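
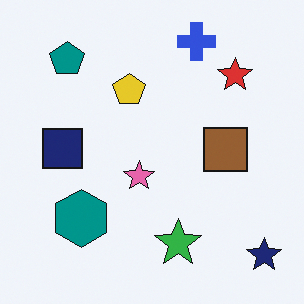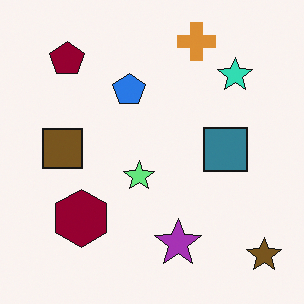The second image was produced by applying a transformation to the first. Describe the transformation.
Hue-shifted through roughly half the color wheel.

Every shape's color has rotated by the same amount around the hue wheel — a uniform hue shift.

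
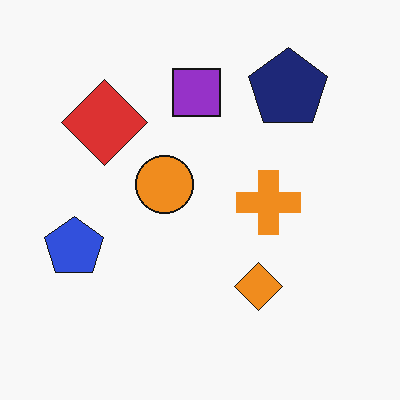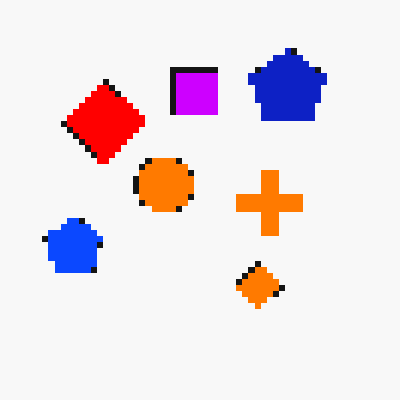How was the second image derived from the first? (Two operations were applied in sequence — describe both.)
The second image is the first pixelated into visible square blocks, then made much more vivid (saturation change).

Shapes are reduced to large square blocks; fine edges and outlines are lost — a downscale-then-upscale (mosaic) effect. All colors are more vivid — a global saturation change.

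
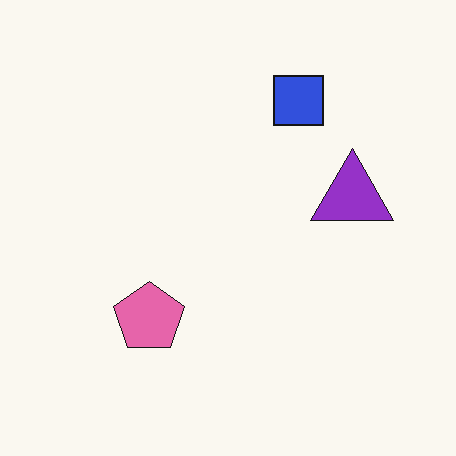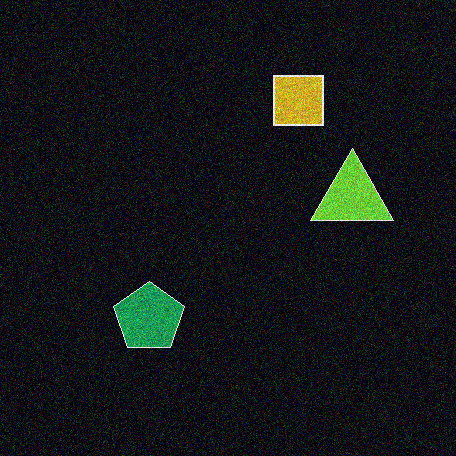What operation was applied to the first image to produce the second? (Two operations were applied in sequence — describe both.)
Color-inverted (negative), then degraded with visible gaussian noise.

The light background has become dark and every shape's color is its complement — a photographic negative. Random speckle covers the whole image, including the flat background.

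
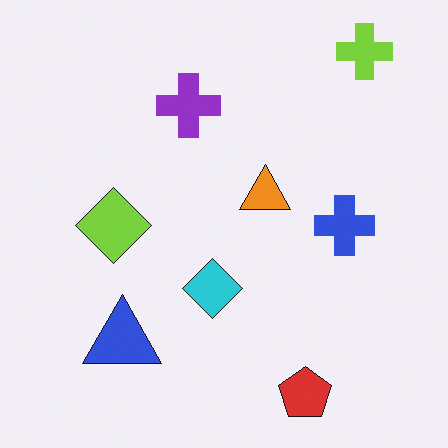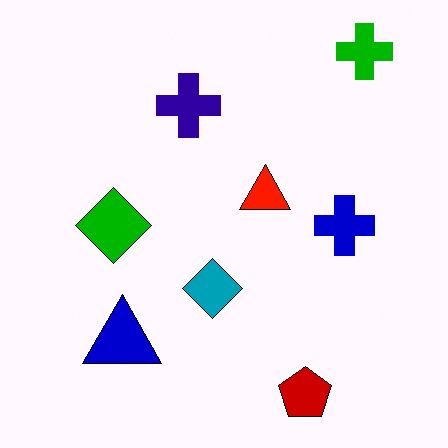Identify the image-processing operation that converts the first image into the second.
Boosted in contrast.

Tones are pushed away from mid-grey across the whole image — a global contrast change.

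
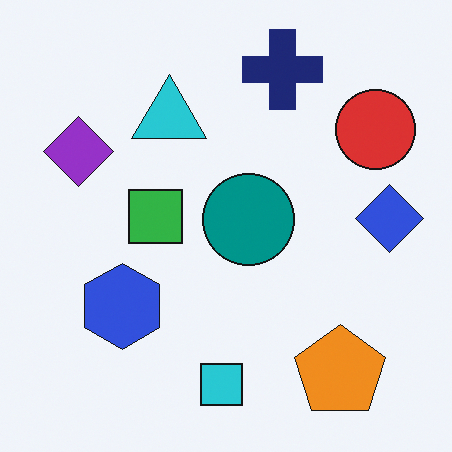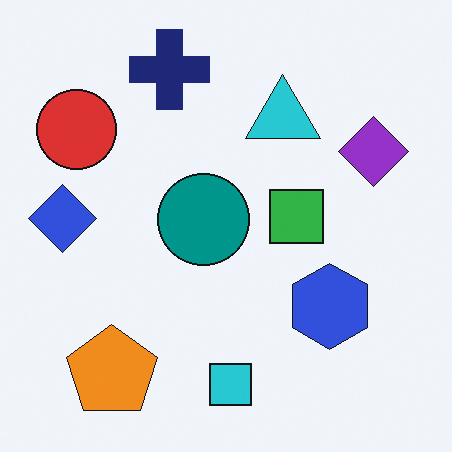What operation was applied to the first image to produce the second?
This is the original image flipped horizontally (left ↔ right).

The blue diamond is in the right of the first image and the left of the second — shapes on opposite sides of the vertical midline have swapped in a mirror flip.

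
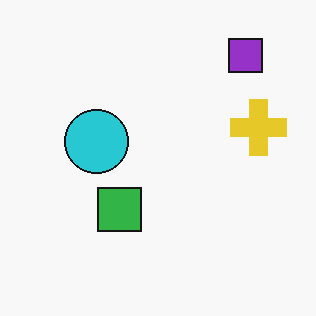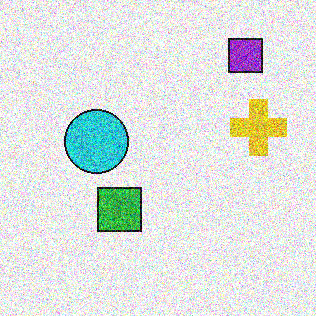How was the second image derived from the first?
It was degraded with heavy additive noise.

Random speckle covers the whole image, including the flat background.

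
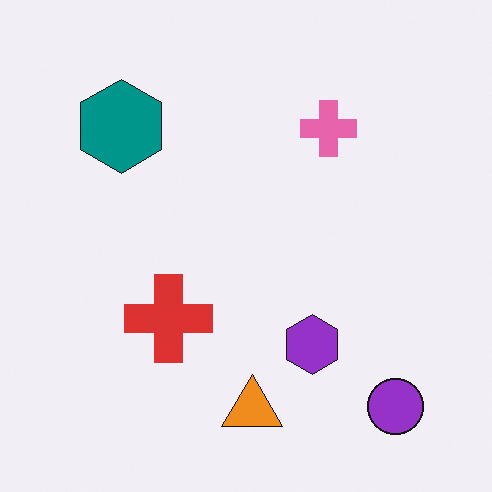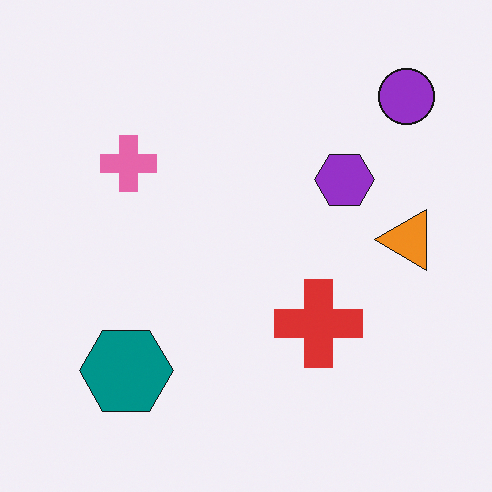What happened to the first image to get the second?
The image was rotated 90° counter-clockwise.

The purple circle sits in the bottom-right of the first image and the top-right of the second — consistent with a whole-image 90° counter-clockwise rotation.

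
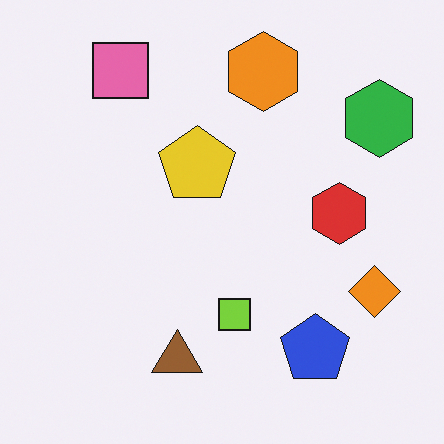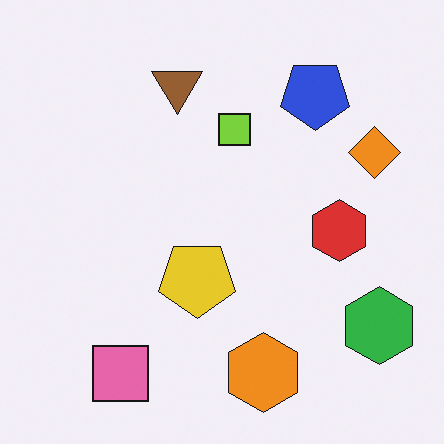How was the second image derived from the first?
Flipped vertically (top ↔ bottom).

The pink square is in the top-left of the first image and the bottom-left of the second — shapes on opposite sides of the horizontal midline have swapped in a mirror flip.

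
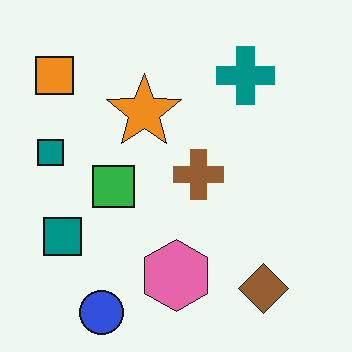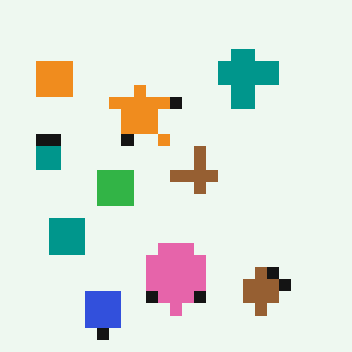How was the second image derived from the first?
The image was coarsely pixelated.

Shapes are reduced to large square blocks; fine edges and outlines are lost — a downscale-then-upscale (mosaic) effect.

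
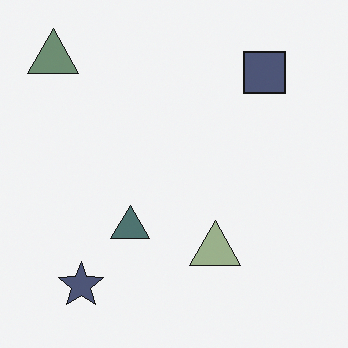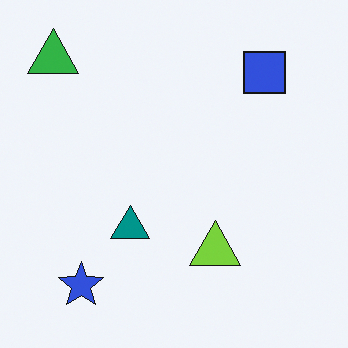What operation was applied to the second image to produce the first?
The transformation is: made much more muted (saturation change).

All colors are more muted and greyish — a global saturation change.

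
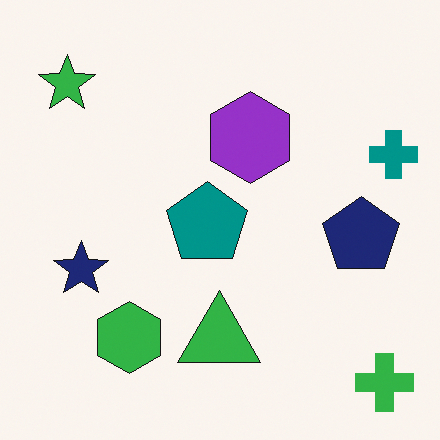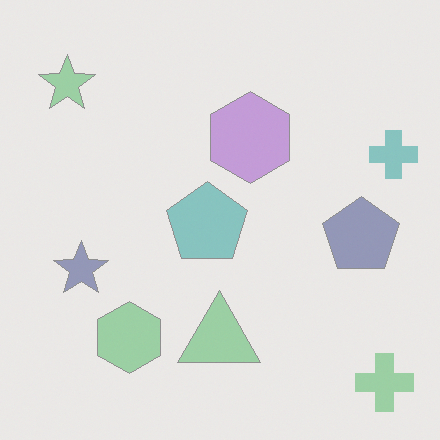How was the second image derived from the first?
The transformation is: washed out (contrast reduced).

Tones are pushed toward mid-grey across the whole image — a global contrast change.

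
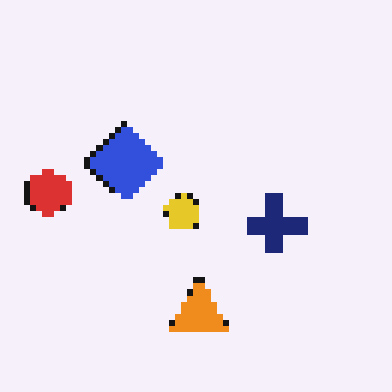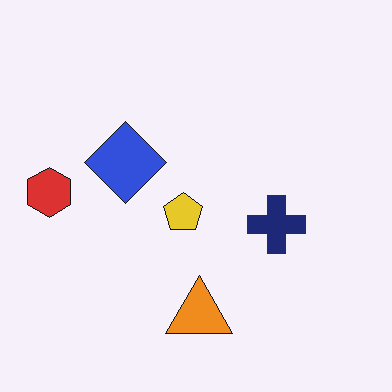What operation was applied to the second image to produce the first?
The transformation is: moderately pixelated.

Shapes are reduced to large square blocks; fine edges and outlines are lost — a downscale-then-upscale (mosaic) effect.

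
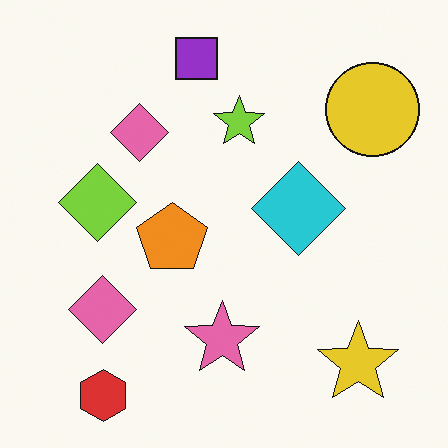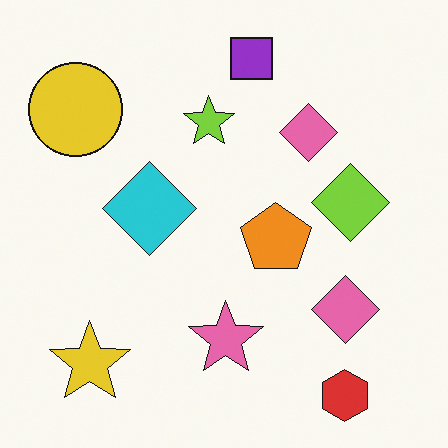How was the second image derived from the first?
The second image is the first flipped horizontally (left ↔ right).

The yellow circle is in the top-right of the first image and the top-left of the second — shapes on opposite sides of the vertical midline have swapped in a mirror flip.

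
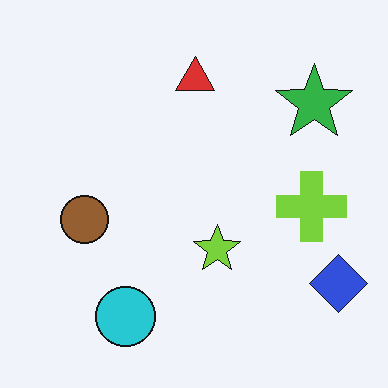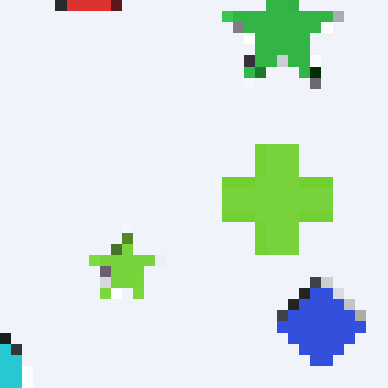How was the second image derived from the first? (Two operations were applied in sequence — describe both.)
Cropped tightly and scaled back up, then coarsely pixelated.

The visible shapes are larger and the field of view is narrower; shapes near the original edges may be partly or wholly outside the frame — a crop-and-rescale. Shapes are reduced to large square blocks; fine edges and outlines are lost — a downscale-then-upscale (mosaic) effect.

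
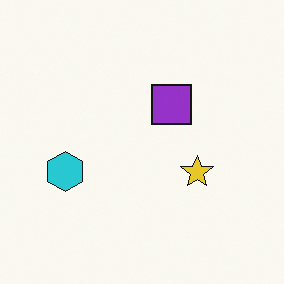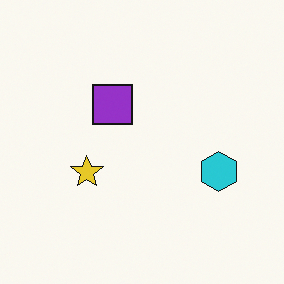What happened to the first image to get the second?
The transformation is: flipped horizontally (left ↔ right).

The cyan hexagon is in the left of the first image and the right of the second — shapes on opposite sides of the vertical midline have swapped in a mirror flip.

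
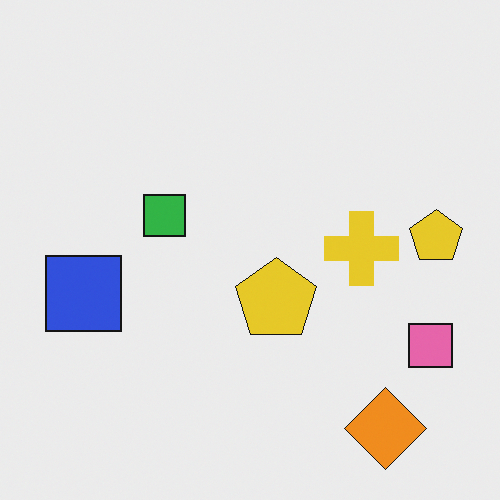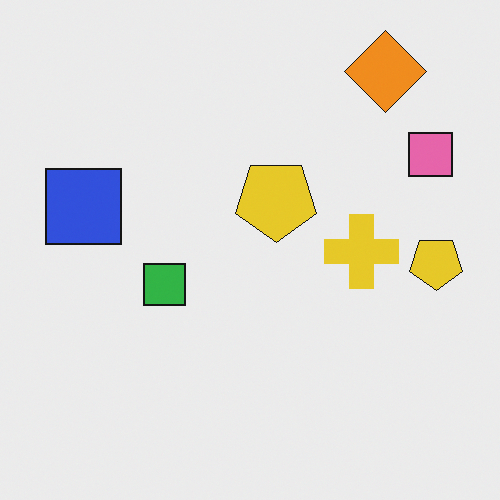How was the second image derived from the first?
Flipped vertically (top ↔ bottom).

The orange diamond is in the bottom-right of the first image and the top-right of the second — shapes on opposite sides of the horizontal midline have swapped in a mirror flip.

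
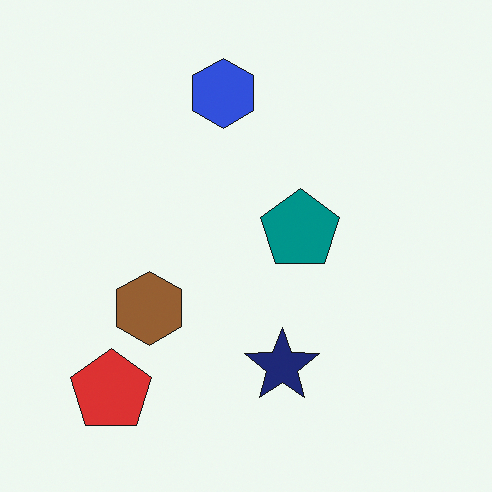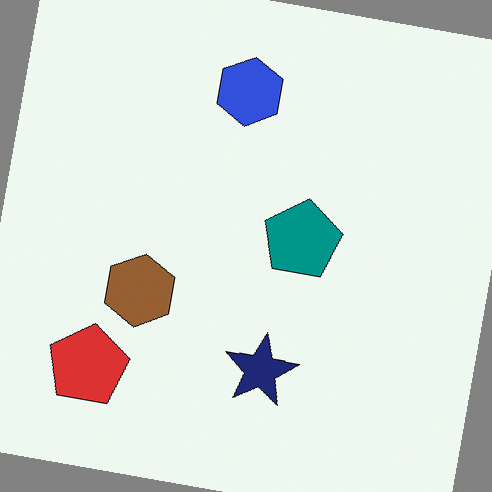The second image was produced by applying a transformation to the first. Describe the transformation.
The transformation is: rotated clockwise by a slight angle.

Every shape is tilted by the same angle and the image corners show triangular fill wedges — a whole-image rotation by a non-right angle.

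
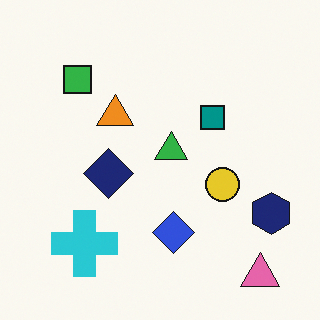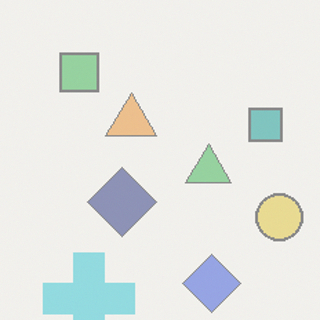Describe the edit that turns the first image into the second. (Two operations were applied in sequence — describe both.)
This is the original image washed out (contrast reduced), then cropped slightly and scaled back up.

Tones are pushed toward mid-grey across the whole image — a global contrast change. The visible shapes are larger and the field of view is narrower; shapes near the original edges may be partly or wholly outside the frame — a crop-and-rescale.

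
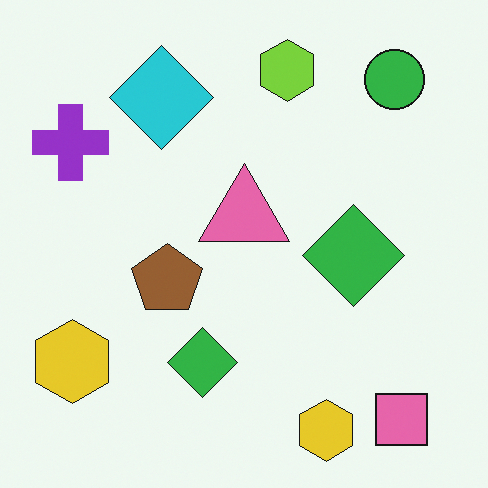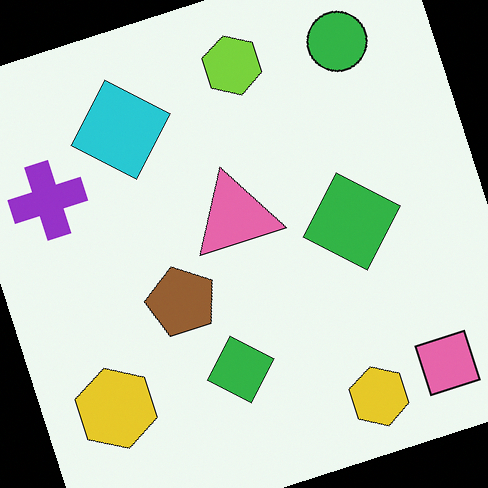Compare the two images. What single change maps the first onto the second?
The transformation is: rotated counter-clockwise by a clearly visible amount.

Every shape is tilted by the same angle and the image corners show triangular fill wedges — a whole-image rotation by a non-right angle.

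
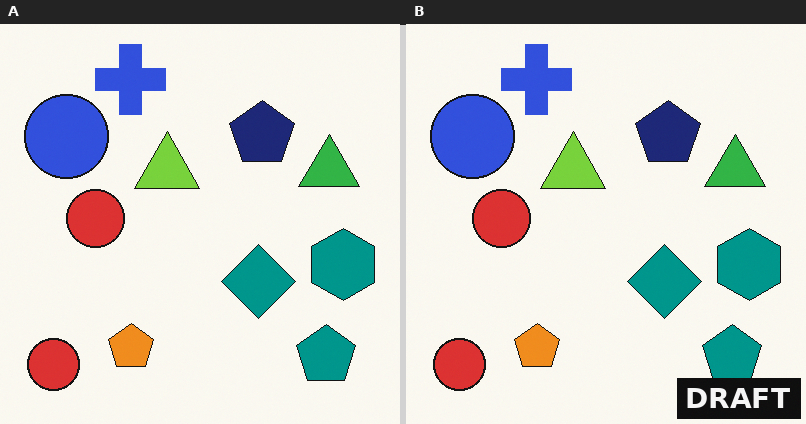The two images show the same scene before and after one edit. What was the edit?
The right (B) image is the left (A) watermarked with the text "DRAFT" in the lower-right corner.

A dark label reading "DRAFT" appears in the lower-right corner.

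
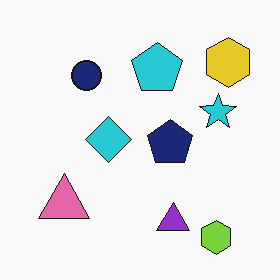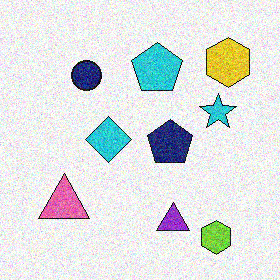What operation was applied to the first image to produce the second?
This is the original image degraded with moderate additive noise.

Random speckle covers the whole image, including the flat background.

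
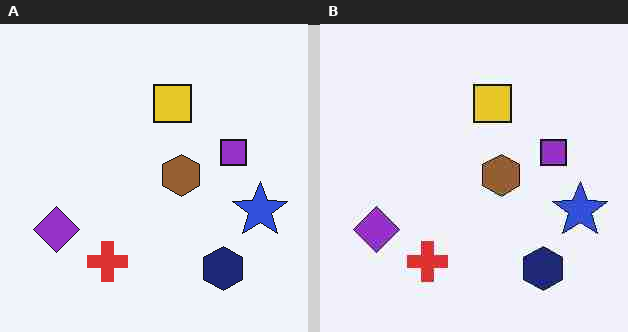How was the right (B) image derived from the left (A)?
Degraded with heavy JPEG compression.

Blocky 8×8 compression artifacts appear around shape edges and the flat background shows ringing — characteristic JPEG degradation.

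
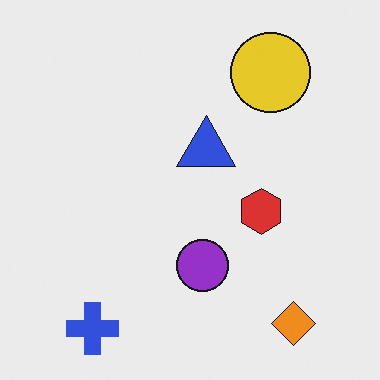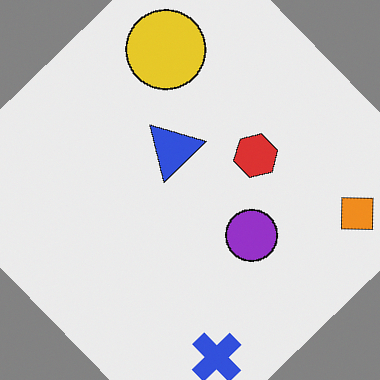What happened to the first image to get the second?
The transformation is: rotated counter-clockwise by a large amount — several tens of degrees.

Every shape is tilted by the same angle and the image corners show triangular fill wedges — a whole-image rotation by a non-right angle.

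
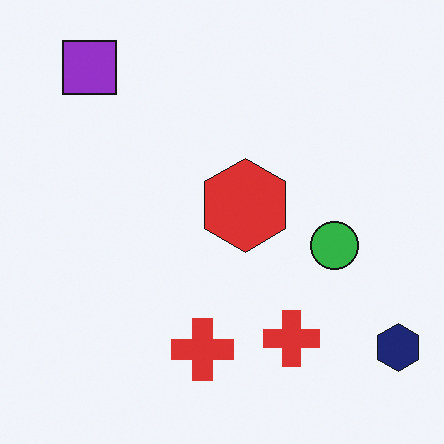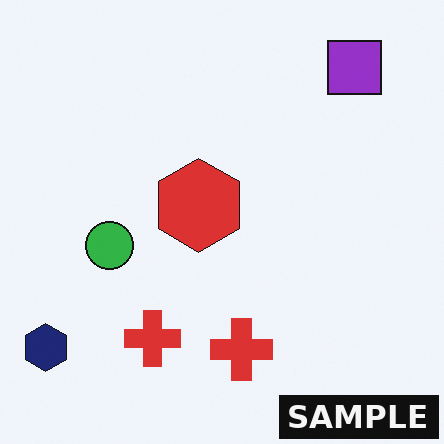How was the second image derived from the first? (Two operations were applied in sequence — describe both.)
The image was flipped horizontally (left ↔ right), then watermarked with the text "SAMPLE" in the lower-right corner.

The navy hexagon is in the bottom-right of the first image and the bottom-left of the second — shapes on opposite sides of the vertical midline have swapped in a mirror flip. A dark label reading "SAMPLE" appears in the lower-right corner.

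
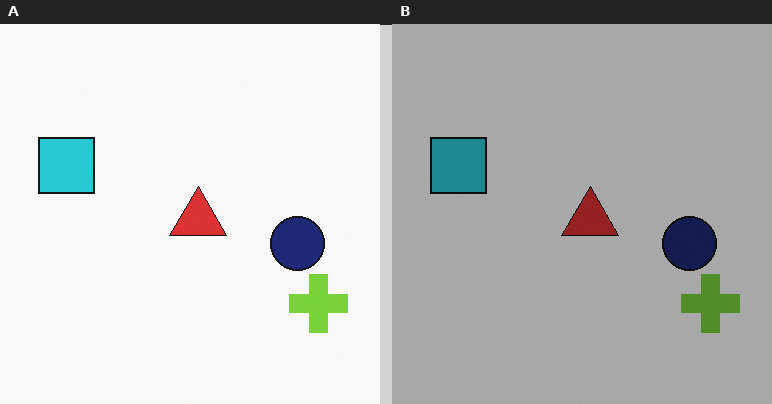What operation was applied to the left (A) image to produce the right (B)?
The right (B) image is the left (A) substantially darkened.

Every pixel — background and shapes alike — is uniformly darkened.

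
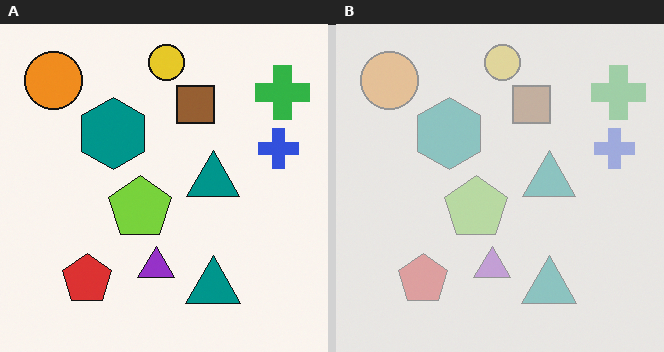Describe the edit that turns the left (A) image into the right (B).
The transformation is: given much lower contrast.

Tones are pushed toward mid-grey across the whole image — a global contrast change.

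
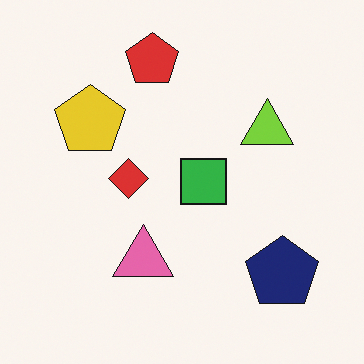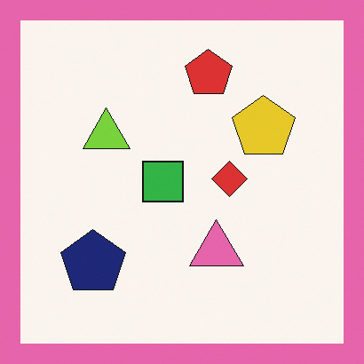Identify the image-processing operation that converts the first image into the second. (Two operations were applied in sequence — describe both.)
It was flipped horizontally (left ↔ right), then framed with a pink border.

The navy pentagon is in the bottom-right of the first image and the bottom-left of the second — shapes on opposite sides of the vertical midline have swapped in a mirror flip. A solid pink frame runs around the edge of the second image, with the content slightly shrunk inside it.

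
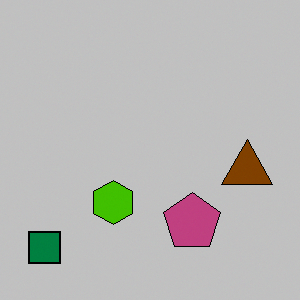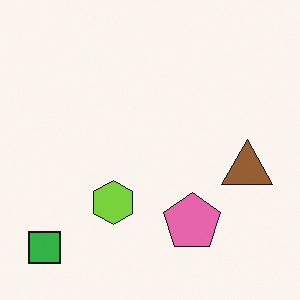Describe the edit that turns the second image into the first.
The transformation is: heavily posterized to just a handful of flat colors.

Each flat color has snapped to a coarser quantized level — most visibly, the near-white background has dropped to a flat grey.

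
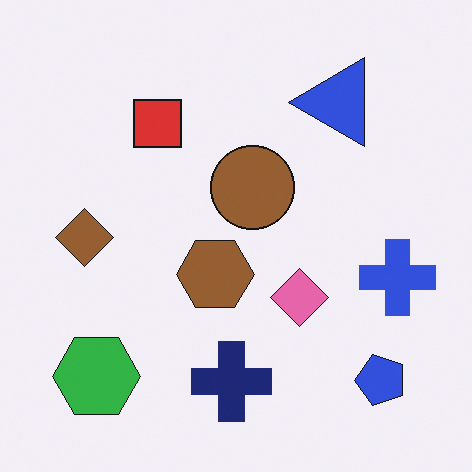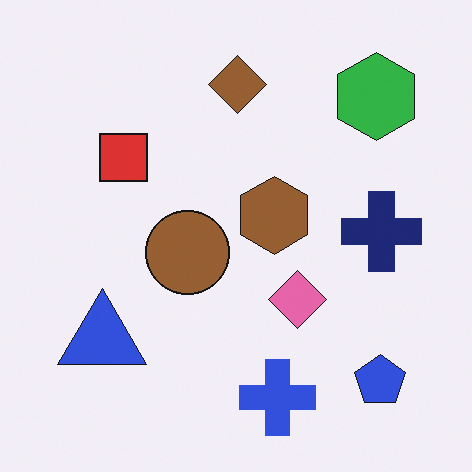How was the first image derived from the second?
Transposed (reflected across the top-left ↔ bottom-right diagonal).

Shapes have swapped their row and column positions — what was in the top-right is now in the bottom-left — a diagonal reflection.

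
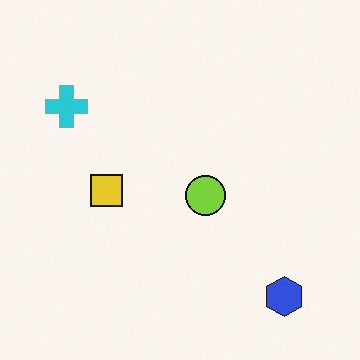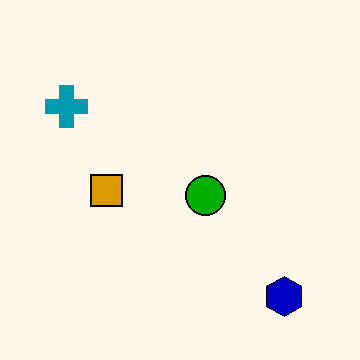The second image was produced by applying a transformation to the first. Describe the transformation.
The second image is the first boosted in contrast.

Tones are pushed away from mid-grey across the whole image — a global contrast change.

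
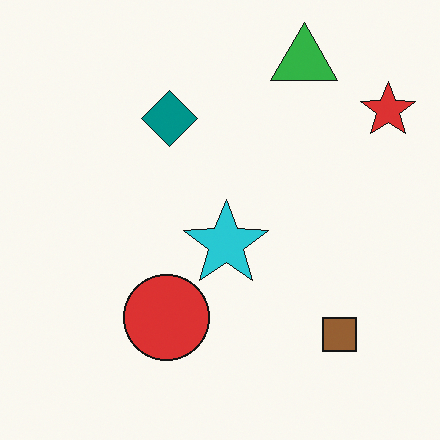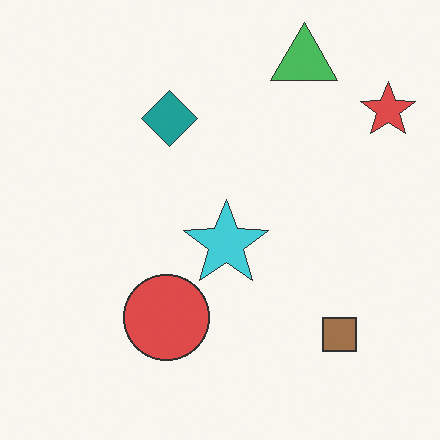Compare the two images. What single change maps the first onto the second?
Given slightly reduced contrast.

Tones are pushed toward mid-grey across the whole image — a global contrast change.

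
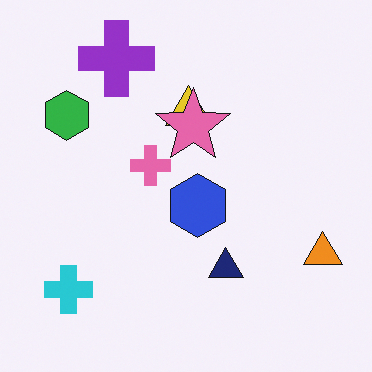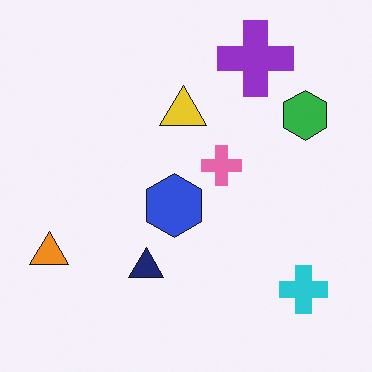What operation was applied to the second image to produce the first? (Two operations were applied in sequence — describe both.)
The image was flipped horizontally (left ↔ right), then overlaid with an additional pink star.

The orange triangle is in the bottom-left of the second image and the bottom-right of the first — shapes on opposite sides of the vertical midline have swapped in a mirror flip. A pink star appears in the first image that is absent from the second.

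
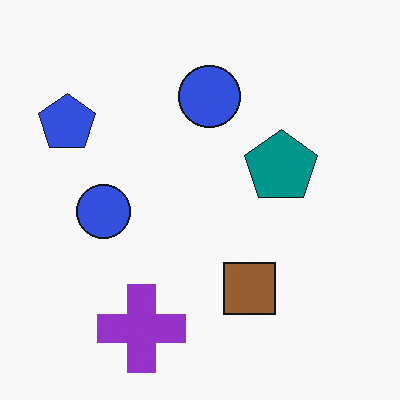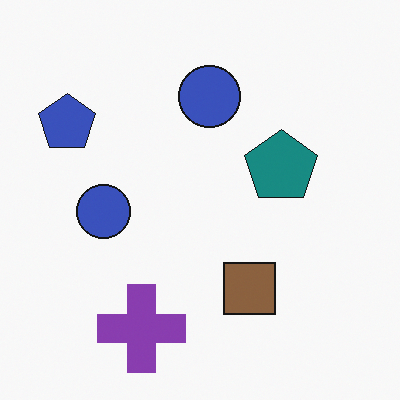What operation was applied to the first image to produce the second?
Slightly desaturated.

All colors are more muted and greyish — a global saturation change.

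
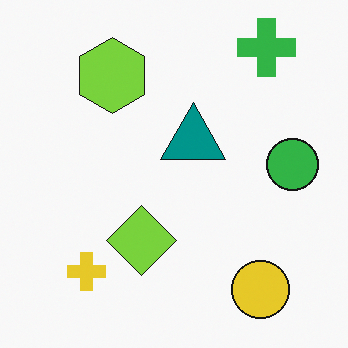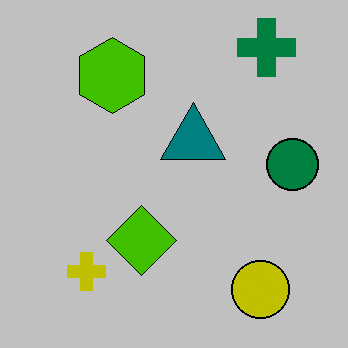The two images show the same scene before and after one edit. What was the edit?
The transformation is: aggressively posterized.

Each flat color has snapped to a coarser quantized level — most visibly, the near-white background has dropped to a flat grey.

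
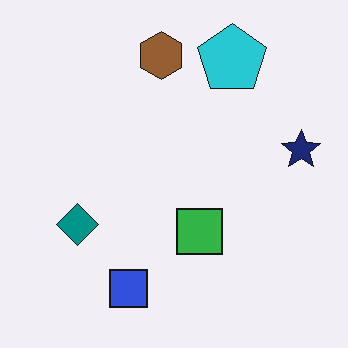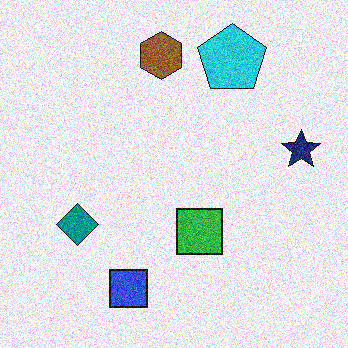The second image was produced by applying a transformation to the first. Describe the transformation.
It was degraded with heavy additive noise.

Random speckle covers the whole image, including the flat background.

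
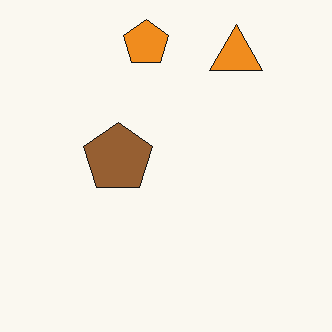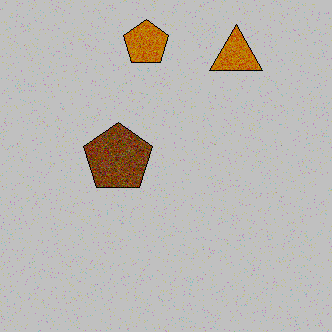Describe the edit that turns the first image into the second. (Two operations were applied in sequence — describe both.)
The image was degraded with visible gaussian noise, then heavily posterized to just a handful of flat colors.

Random speckle covers the whole image, including the flat background. Each flat color has snapped to a coarser quantized level — most visibly, the near-white background has dropped to a flat grey.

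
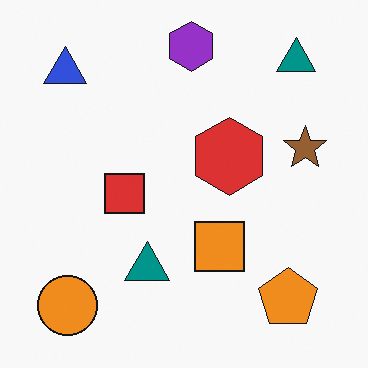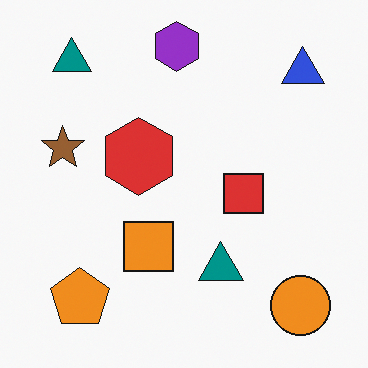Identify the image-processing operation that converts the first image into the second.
The transformation is: flipped horizontally (left ↔ right).

The brown star is in the right of the first image and the left of the second — shapes on opposite sides of the vertical midline have swapped in a mirror flip.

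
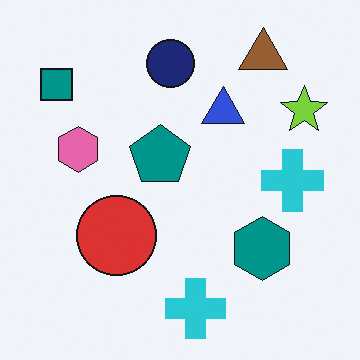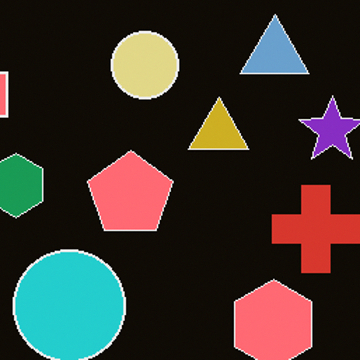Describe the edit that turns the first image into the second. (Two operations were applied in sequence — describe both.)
Cropped slightly and scaled back up, then color-inverted (negative).

The visible shapes are larger and the field of view is narrower; shapes near the original edges may be partly or wholly outside the frame — a crop-and-rescale. The light background has become dark and every shape's color is its complement — a photographic negative.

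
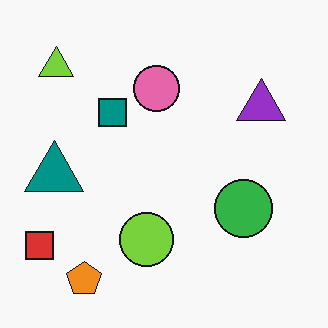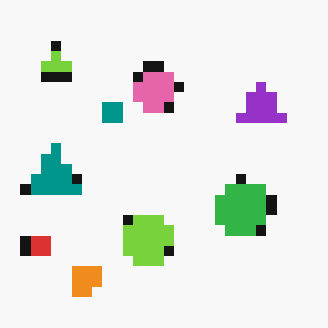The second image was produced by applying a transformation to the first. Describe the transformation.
The image was heavily pixelated into large blocks.

Shapes are reduced to large square blocks; fine edges and outlines are lost — a downscale-then-upscale (mosaic) effect.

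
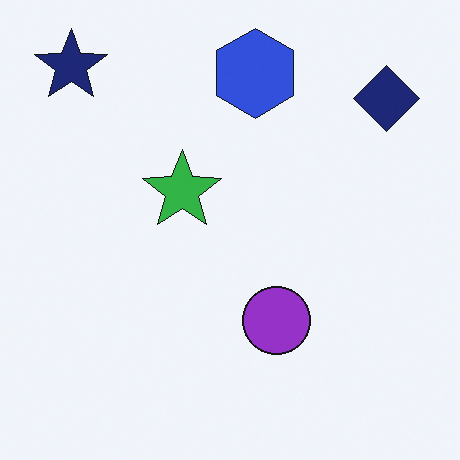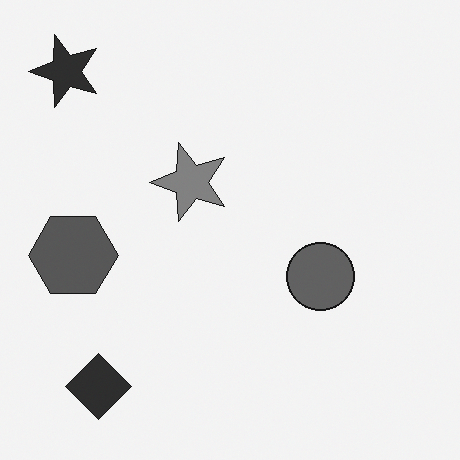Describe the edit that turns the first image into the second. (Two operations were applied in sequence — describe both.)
The second image is the first converted to grayscale, then transposed (reflected across the top-left ↔ bottom-right diagonal).

All color is removed — every shape is now a shade of grey. Shapes have swapped their row and column positions — what was in the top-right is now in the bottom-left — a diagonal reflection.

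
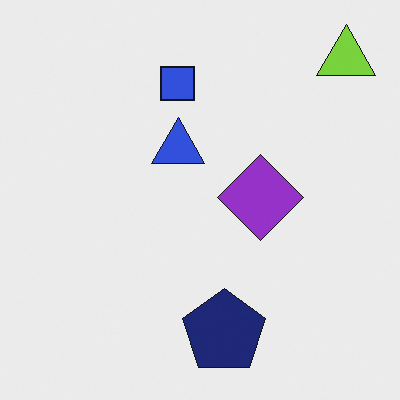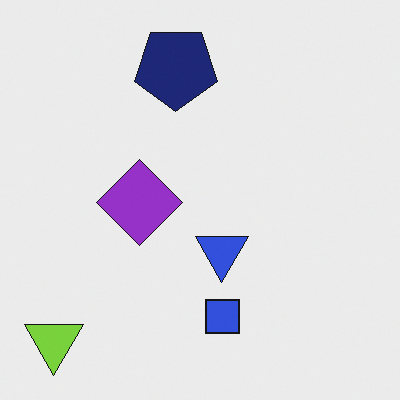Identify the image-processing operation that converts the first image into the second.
The second image is the first rotated 180°.

The lime triangle sits in the top-right of the first image and the bottom-left of the second — consistent with a whole-image 180° rotation.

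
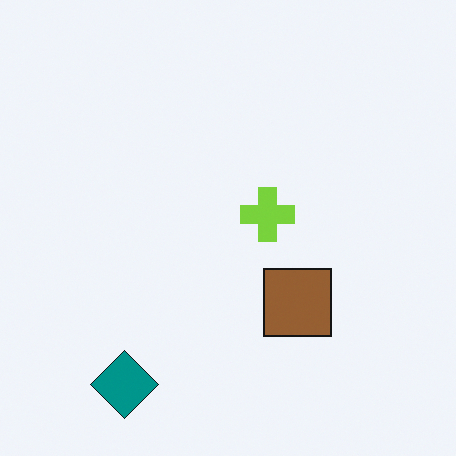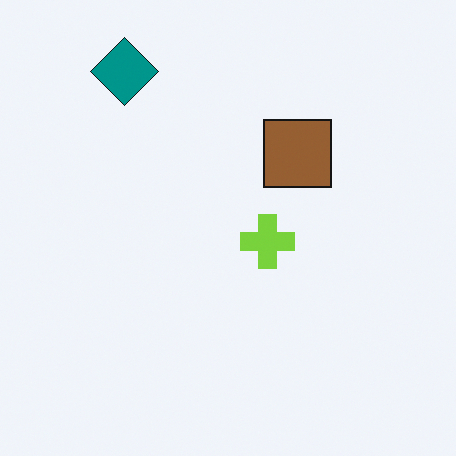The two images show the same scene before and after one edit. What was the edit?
The image was flipped vertically (top ↔ bottom).

The teal diamond is in the bottom-left of the first image and the top-left of the second — shapes on opposite sides of the horizontal midline have swapped in a mirror flip.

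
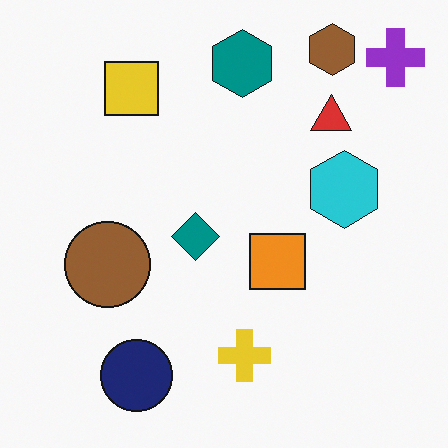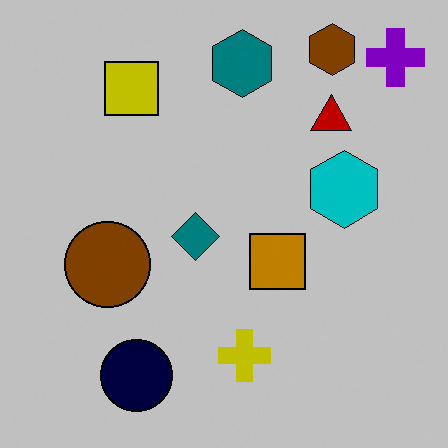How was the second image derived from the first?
The image was heavily posterized to just a handful of flat colors.

Each flat color has snapped to a coarser quantized level — most visibly, the near-white background has dropped to a flat grey.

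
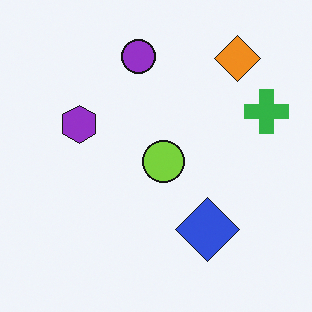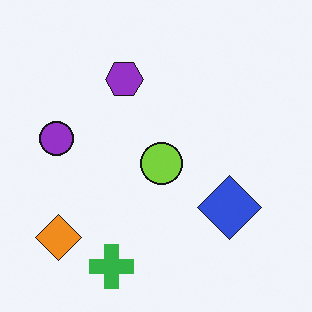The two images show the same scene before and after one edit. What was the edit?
The transformation is: transposed (reflected across the top-left ↔ bottom-right diagonal).

Shapes have swapped their row and column positions — what was in the top-right is now in the bottom-left — a diagonal reflection.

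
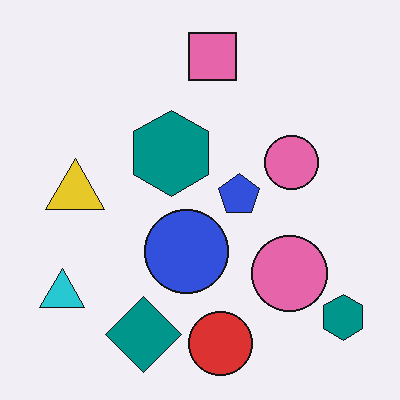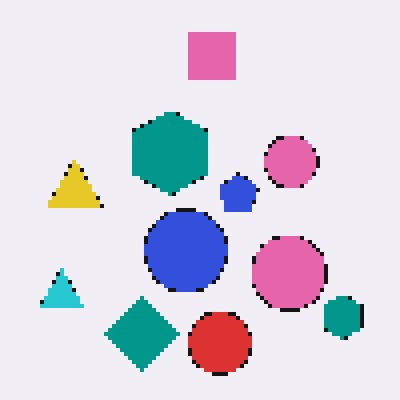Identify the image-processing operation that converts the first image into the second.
The transformation is: lightly pixelated (a mild mosaic effect).

Shapes are reduced to large square blocks; fine edges and outlines are lost — a downscale-then-upscale (mosaic) effect.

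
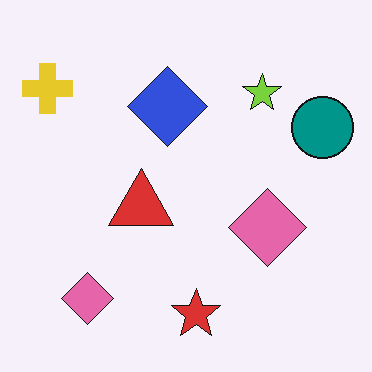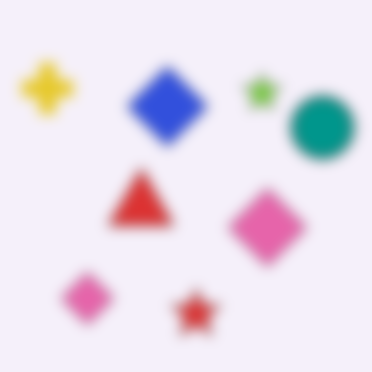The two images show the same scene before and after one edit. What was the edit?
Heavily blurred.

Shape edges and outlines are uniformly softened across the whole image.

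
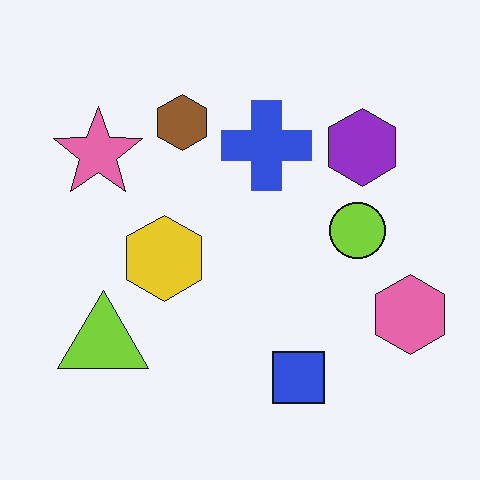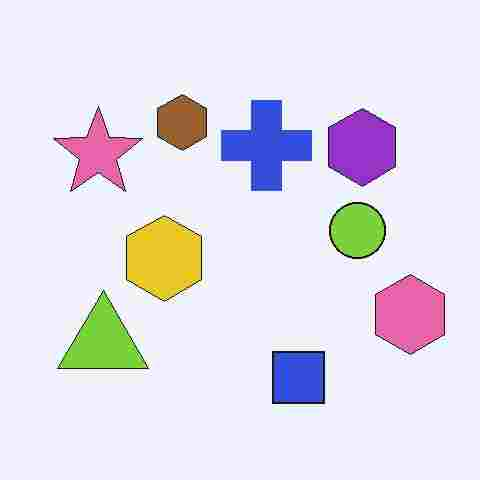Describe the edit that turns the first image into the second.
The transformation is: degraded with heavy JPEG compression.

Blocky 8×8 compression artifacts appear around shape edges and the flat background shows ringing — characteristic JPEG degradation.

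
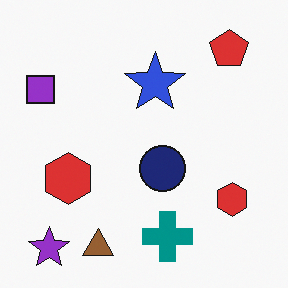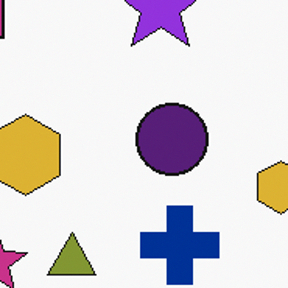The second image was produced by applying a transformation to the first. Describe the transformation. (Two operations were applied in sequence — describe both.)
It was hue-shifted by a small amount, then cropped slightly and scaled back up.

Every shape's color has rotated by the same amount around the hue wheel — a uniform hue shift. The visible shapes are larger and the field of view is narrower; shapes near the original edges may be partly or wholly outside the frame — a crop-and-rescale.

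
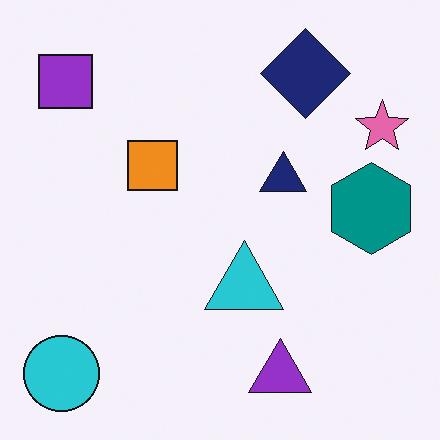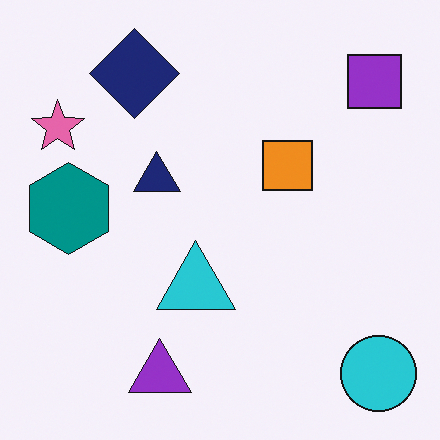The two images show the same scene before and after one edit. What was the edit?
It was flipped horizontally (left ↔ right).

The pink star is in the top-right of the first image and the top-left of the second — shapes on opposite sides of the vertical midline have swapped in a mirror flip.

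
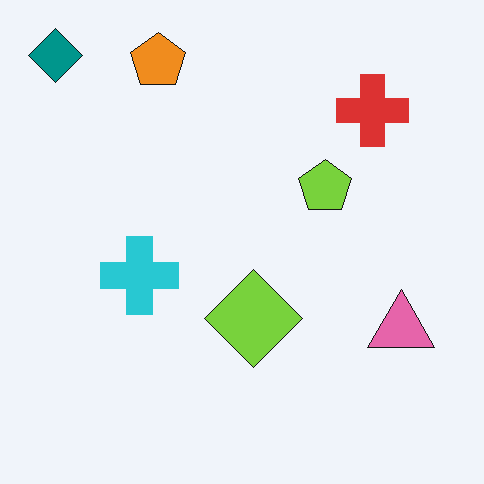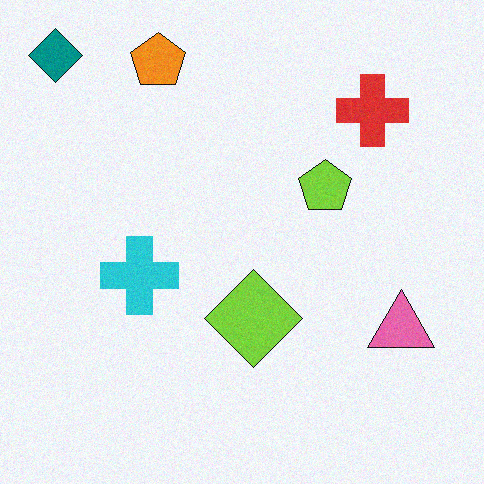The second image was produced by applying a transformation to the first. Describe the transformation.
The image was degraded with subtle gaussian noise.

Random speckle covers the whole image, including the flat background.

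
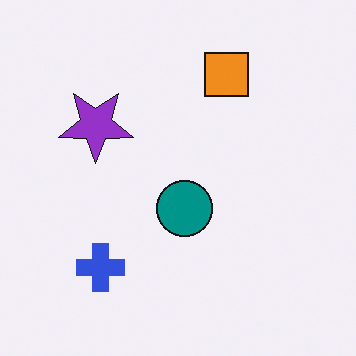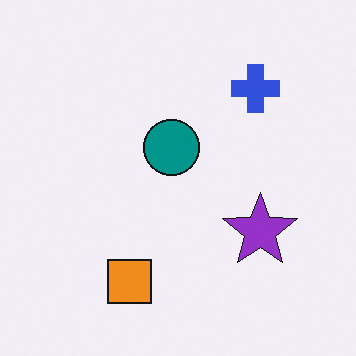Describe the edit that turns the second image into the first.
The image was rotated 180°.

The blue cross sits in the top-right of the second image and the bottom-left of the first — consistent with a whole-image 180° rotation.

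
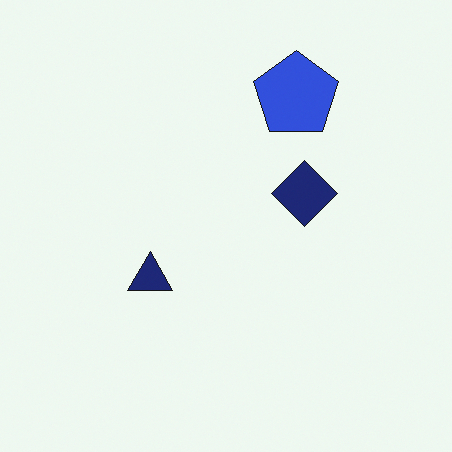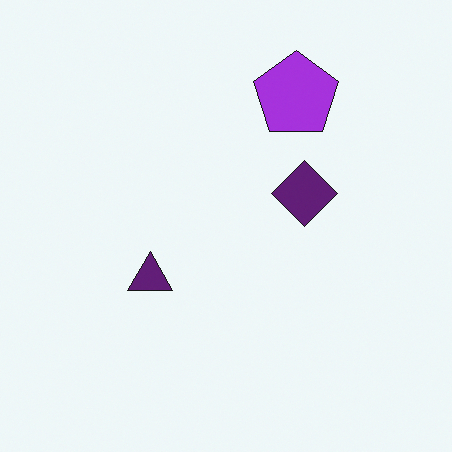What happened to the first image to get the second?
The transformation is: hue-shifted by a small amount.

Every shape's color has rotated by the same amount around the hue wheel — a uniform hue shift.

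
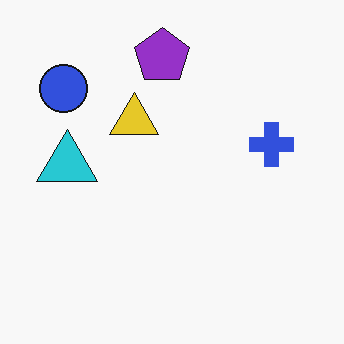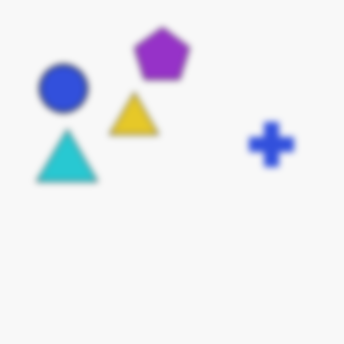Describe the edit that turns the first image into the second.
The second image is the first moderately blurred.

Shape edges and outlines are uniformly softened across the whole image.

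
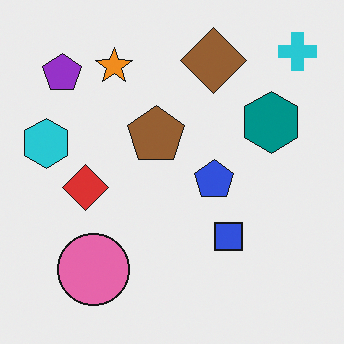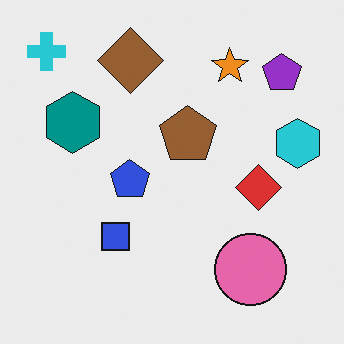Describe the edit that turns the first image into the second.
This is the original image flipped horizontally (left ↔ right).

The cyan hexagon is in the left of the first image and the right of the second — shapes on opposite sides of the vertical midline have swapped in a mirror flip.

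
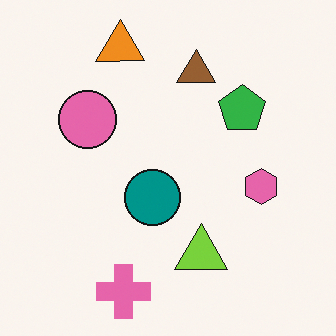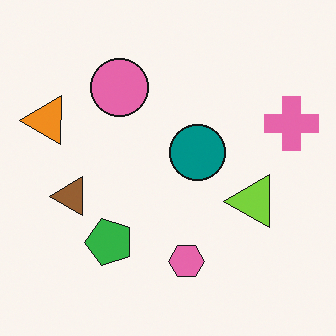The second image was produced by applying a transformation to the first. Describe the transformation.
The second image is the first transposed (reflected across the top-left ↔ bottom-right diagonal).

Shapes have swapped their row and column positions — what was in the top-right is now in the bottom-left — a diagonal reflection.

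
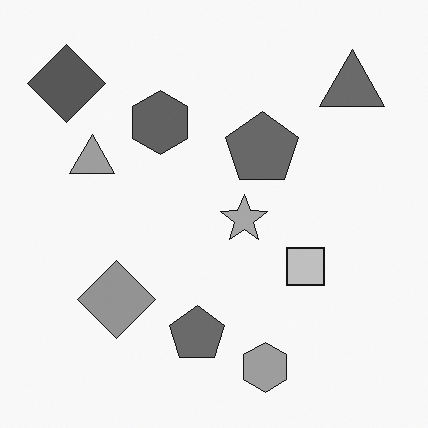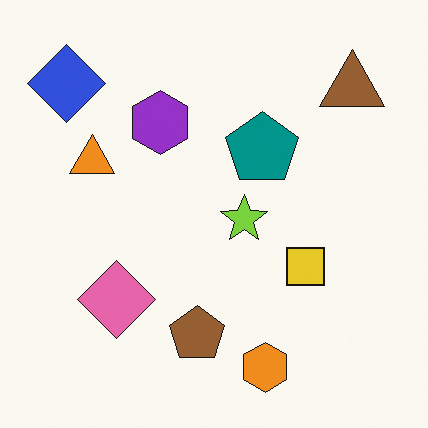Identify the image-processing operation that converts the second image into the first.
The image was converted to grayscale.

All color is removed — every shape is now a shade of grey.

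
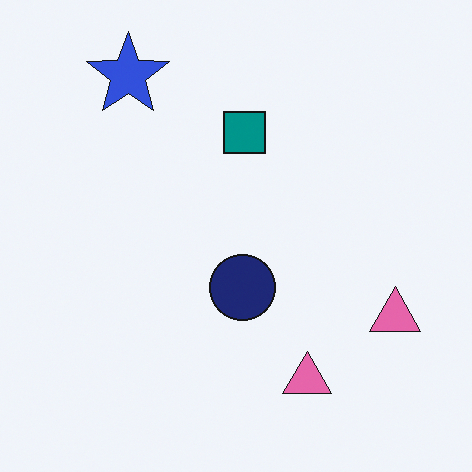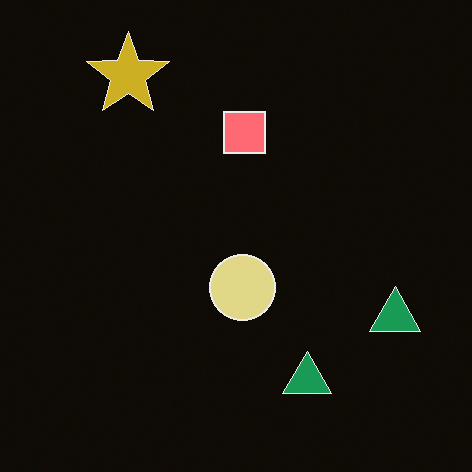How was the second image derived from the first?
The transformation is: color-inverted (negative).

The light background has become dark and every shape's color is its complement — a photographic negative.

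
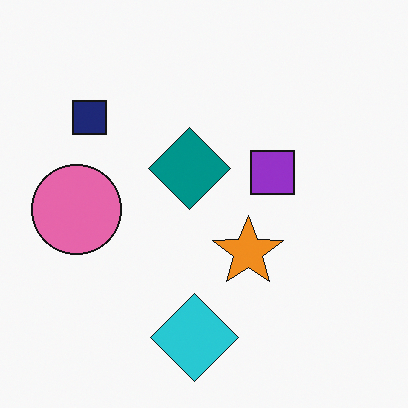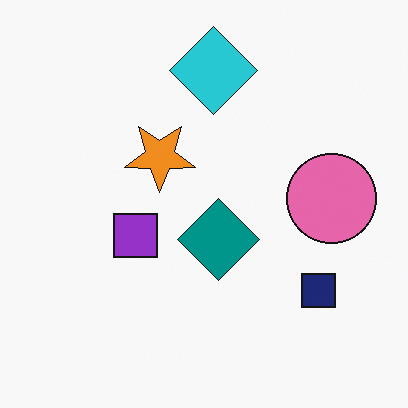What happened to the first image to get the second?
This is the original image rotated 180°.

The navy square sits in the top-left of the first image and the bottom-right of the second — consistent with a whole-image 180° rotation.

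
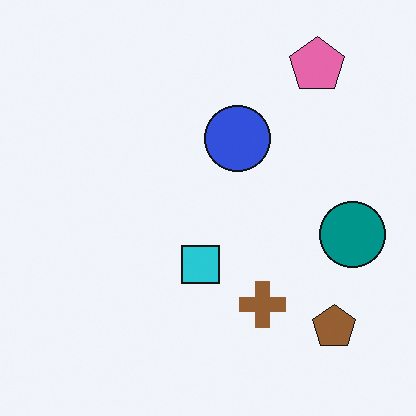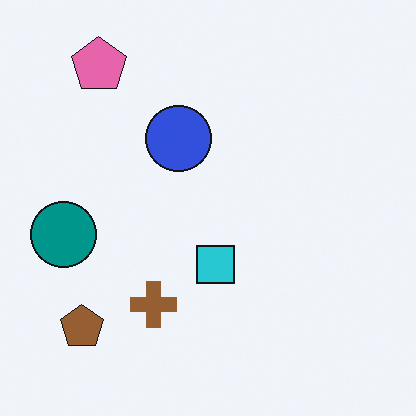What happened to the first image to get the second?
The transformation is: flipped horizontally (left ↔ right).

The teal circle is in the right of the first image and the left of the second — shapes on opposite sides of the vertical midline have swapped in a mirror flip.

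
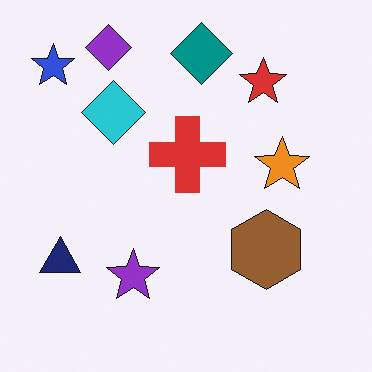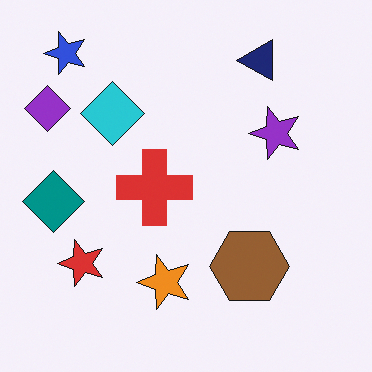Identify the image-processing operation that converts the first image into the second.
This is the original image transposed (reflected across the top-left ↔ bottom-right diagonal).

Shapes have swapped their row and column positions — what was in the top-right is now in the bottom-left — a diagonal reflection.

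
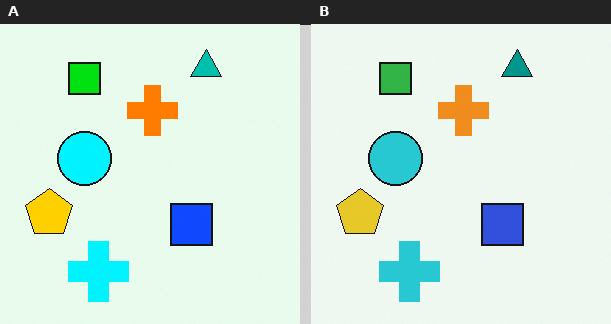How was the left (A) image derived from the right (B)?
The image was made much more vivid (saturation change).

All colors are more vivid — a global saturation change.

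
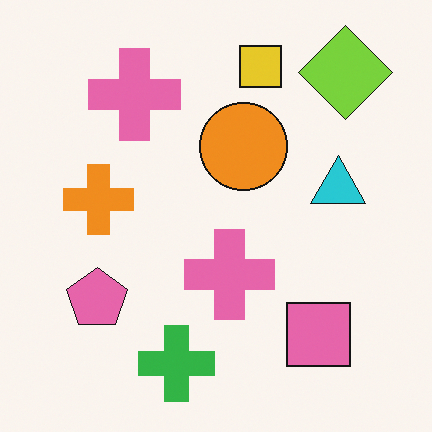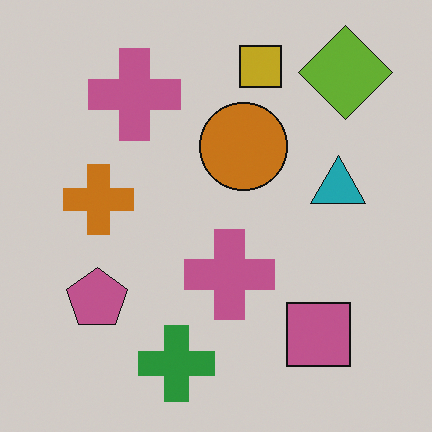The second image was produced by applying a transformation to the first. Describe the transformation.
The second image is the first slightly darkened.

Every pixel — background and shapes alike — is uniformly darkened.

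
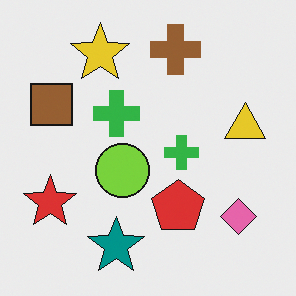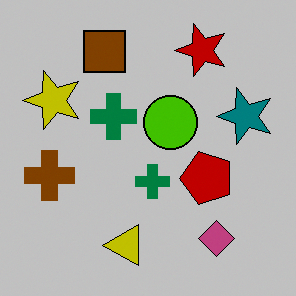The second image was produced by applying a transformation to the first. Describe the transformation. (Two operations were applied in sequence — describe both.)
The second image is the first transposed (reflected across the top-left ↔ bottom-right diagonal), then heavily posterized to just a handful of flat colors.

Shapes have swapped their row and column positions — what was in the top-right is now in the bottom-left — a diagonal reflection. Each flat color has snapped to a coarser quantized level — most visibly, the near-white background has dropped to a flat grey.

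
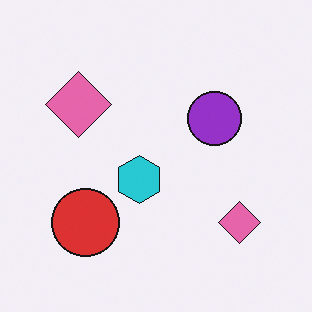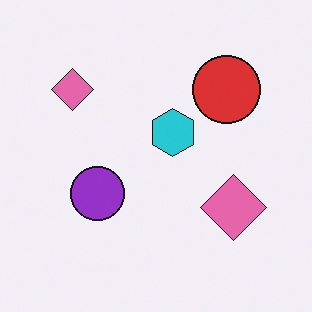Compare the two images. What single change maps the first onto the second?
The image was rotated 180°.

The red circle sits in the bottom-left of the first image and the top-right of the second — consistent with a whole-image 180° rotation.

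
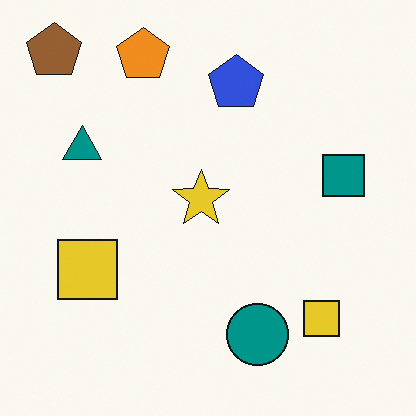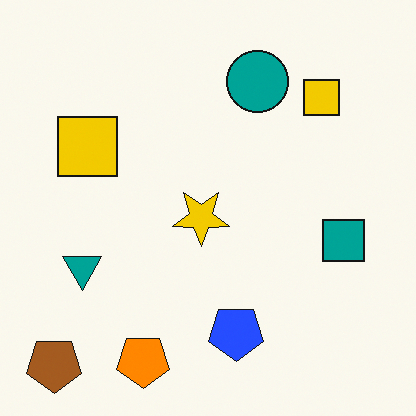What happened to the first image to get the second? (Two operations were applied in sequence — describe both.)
The image was flipped vertically (top ↔ bottom), then slightly oversaturated.

The brown pentagon is in the top-left of the first image and the bottom-left of the second — shapes on opposite sides of the horizontal midline have swapped in a mirror flip. All colors are more vivid — a global saturation change.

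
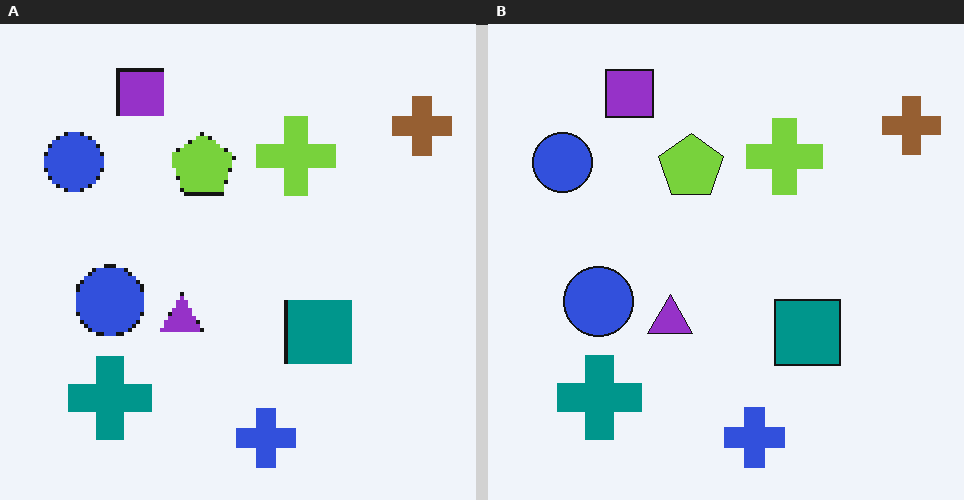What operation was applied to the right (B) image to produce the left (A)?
The transformation is: lightly pixelated (a mild mosaic effect).

Shapes are reduced to large square blocks; fine edges and outlines are lost — a downscale-then-upscale (mosaic) effect.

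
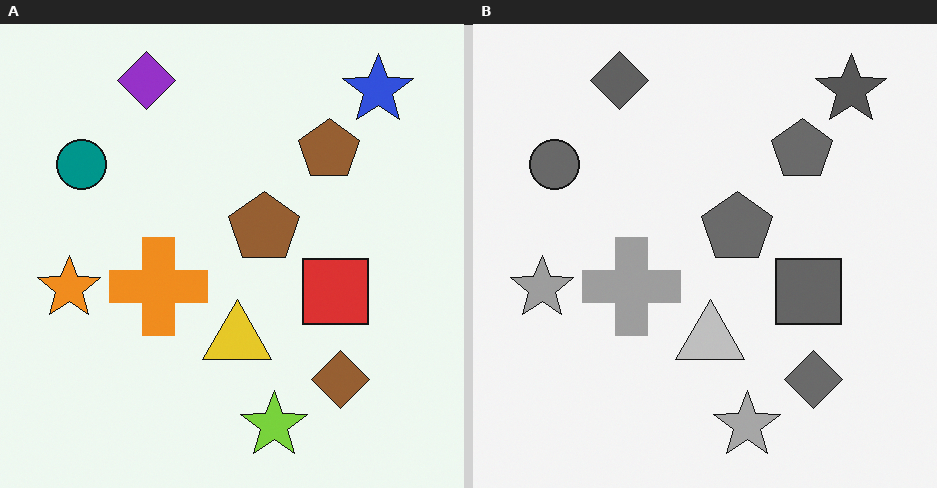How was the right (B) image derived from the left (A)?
The right (B) image is the left (A) converted to grayscale.

All color is removed — every shape is now a shade of grey.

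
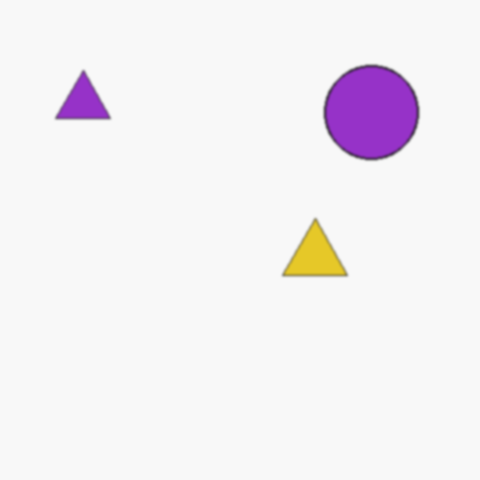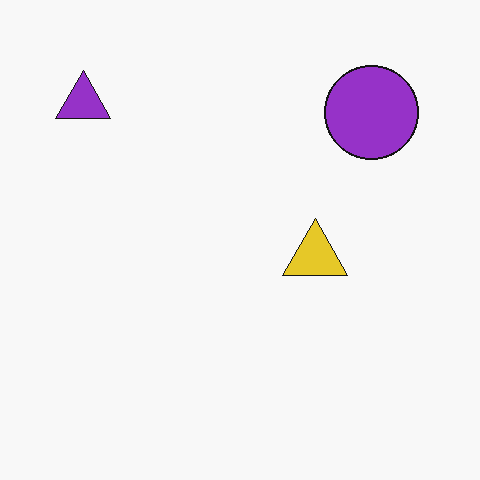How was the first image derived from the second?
This is the original image given a subtle gaussian blur.

Shape edges and outlines are uniformly softened across the whole image.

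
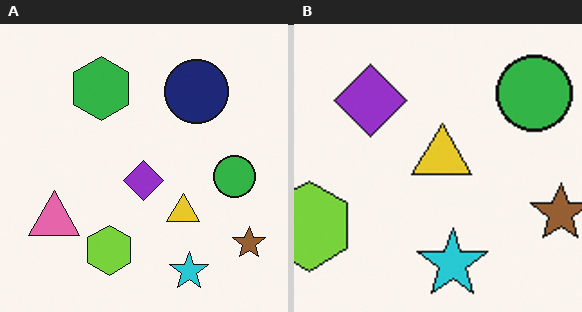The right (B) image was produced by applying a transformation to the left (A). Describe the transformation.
This is the original image cropped to a noticeably smaller region and rescaled.

The visible shapes are larger and the field of view is narrower; shapes near the original edges may be partly or wholly outside the frame — a crop-and-rescale.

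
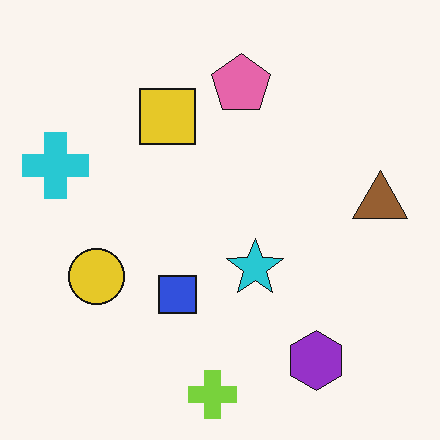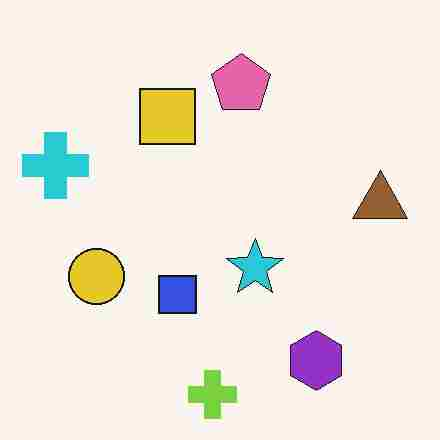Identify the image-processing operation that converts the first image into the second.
Degraded with heavy JPEG compression.

Blocky 8×8 compression artifacts appear around shape edges and the flat background shows ringing — characteristic JPEG degradation.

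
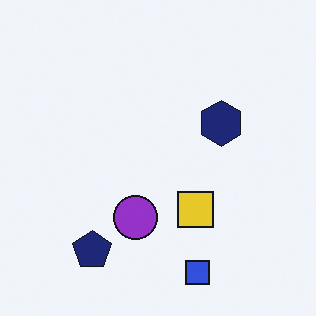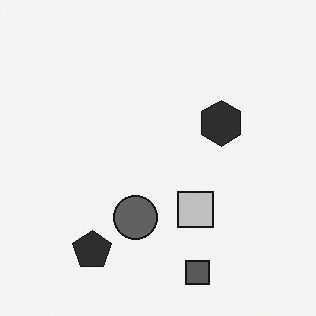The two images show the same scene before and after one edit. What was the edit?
This is the original image converted to grayscale.

All color is removed — every shape is now a shade of grey.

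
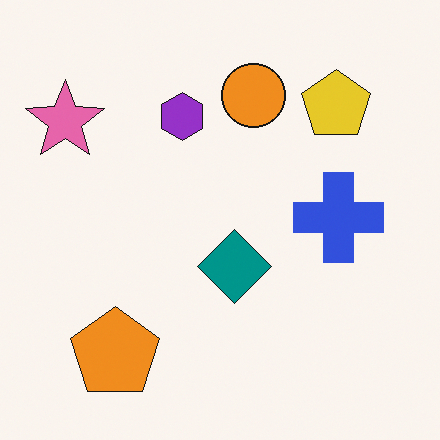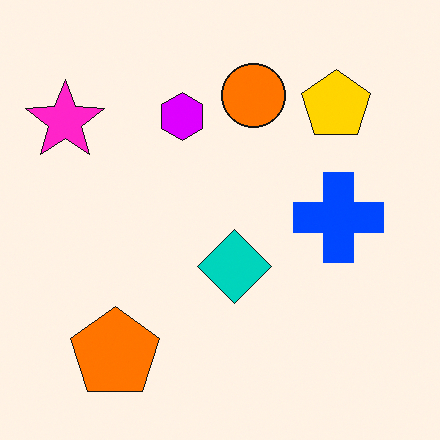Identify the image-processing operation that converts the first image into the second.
It was made much more vivid (saturation change).

All colors are more vivid — a global saturation change.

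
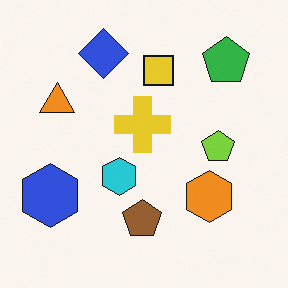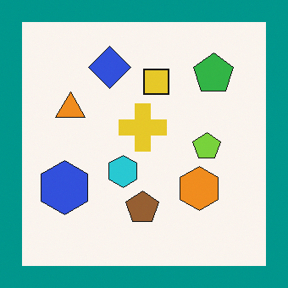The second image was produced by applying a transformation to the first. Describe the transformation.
This is the original image framed with a teal border.

A solid teal frame runs around the edge of the second image, with the content slightly shrunk inside it.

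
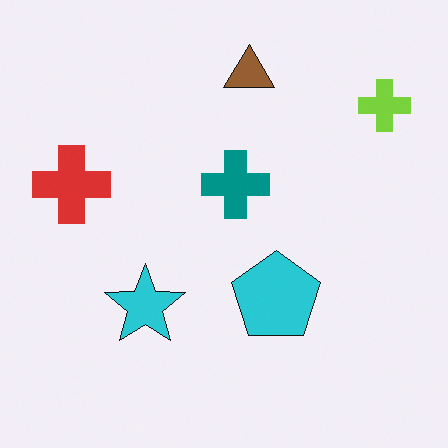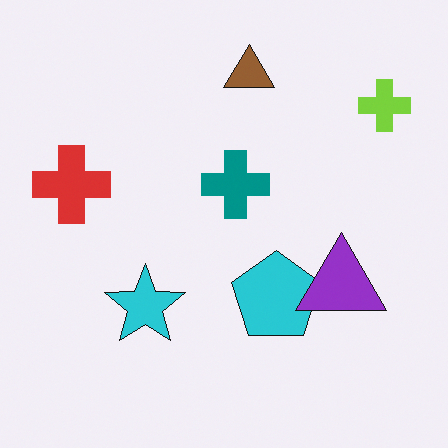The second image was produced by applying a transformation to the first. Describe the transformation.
The image was overlaid with an additional purple triangle.

A purple triangle appears in the second image that is absent from the first.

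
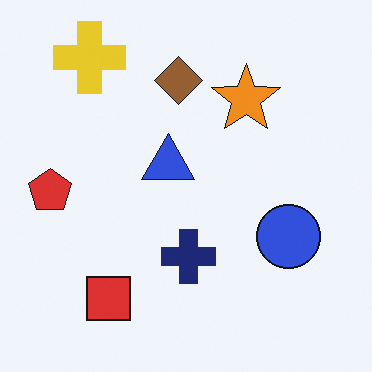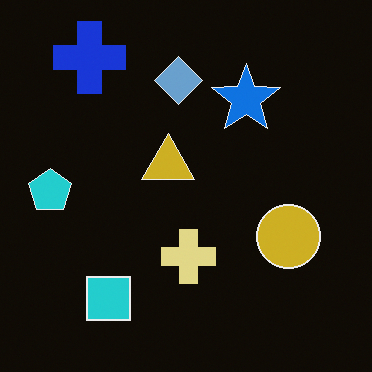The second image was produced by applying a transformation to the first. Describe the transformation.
The second image is the first color-inverted (negative).

The light background has become dark and every shape's color is its complement — a photographic negative.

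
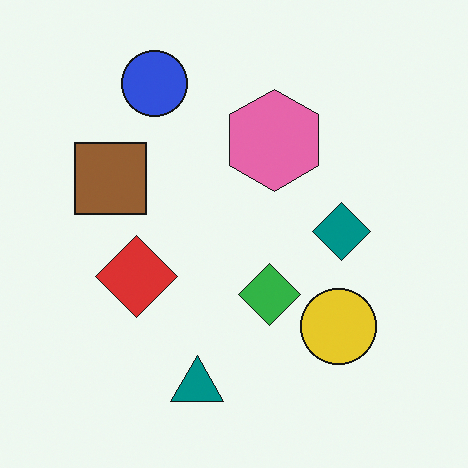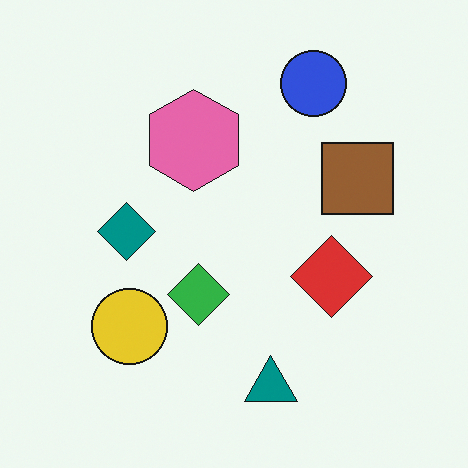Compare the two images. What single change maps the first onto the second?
It was flipped horizontally (left ↔ right).

The brown square is in the left of the first image and the right of the second — shapes on opposite sides of the vertical midline have swapped in a mirror flip.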